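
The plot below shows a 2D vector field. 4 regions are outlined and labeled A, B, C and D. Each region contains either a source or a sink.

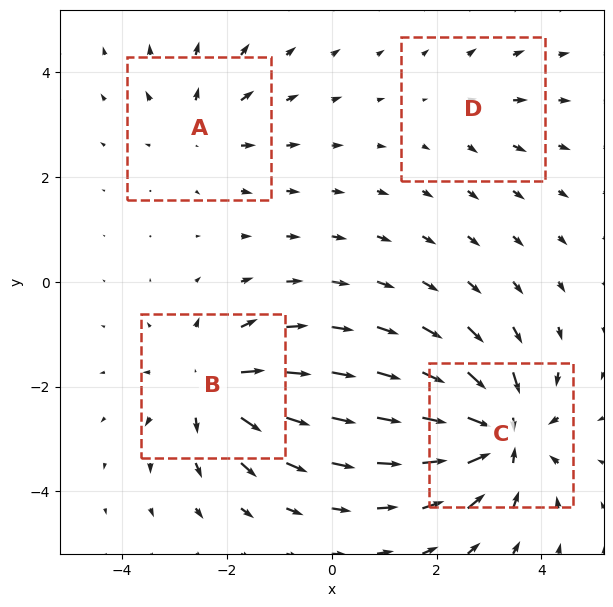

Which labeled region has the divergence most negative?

Divergence at each region's feature centre — A: about +4, B: about +6, C: about -8, D: about +2. Region C is most negative.

C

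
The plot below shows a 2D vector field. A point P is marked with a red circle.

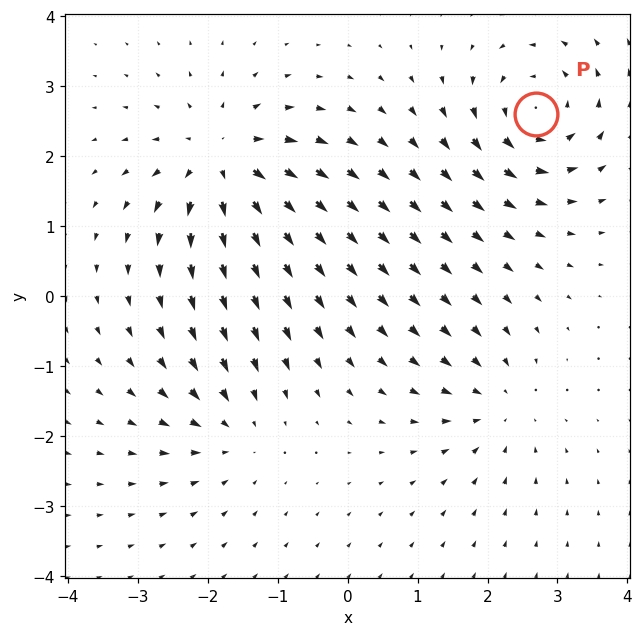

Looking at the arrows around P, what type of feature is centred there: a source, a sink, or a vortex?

vortex

At P (2.7, 2.6) the arrows circulate counterclockwise. Divergence ≈0, curl about +5 — near-zero divergence with nonzero curl is a vortex.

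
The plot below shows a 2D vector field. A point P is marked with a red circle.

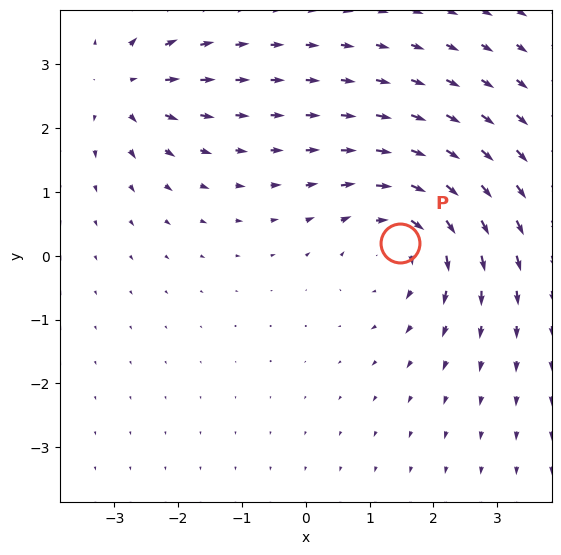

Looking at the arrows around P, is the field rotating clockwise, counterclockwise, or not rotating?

clockwise

Near P at (1.5, 0.2) the arrows circulate clockwise. The curl (z-component) there is about -4; negative curl means clockwise rotation.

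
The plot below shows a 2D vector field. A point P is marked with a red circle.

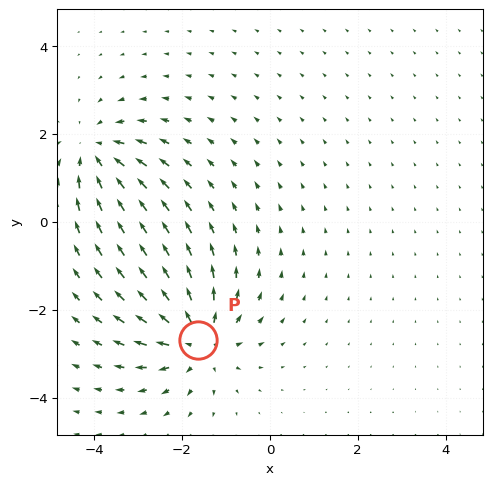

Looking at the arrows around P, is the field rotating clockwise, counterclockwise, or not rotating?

not rotating

Near P at (-1.6, -2.7) the arrows show no circulation. The curl there is ≈0.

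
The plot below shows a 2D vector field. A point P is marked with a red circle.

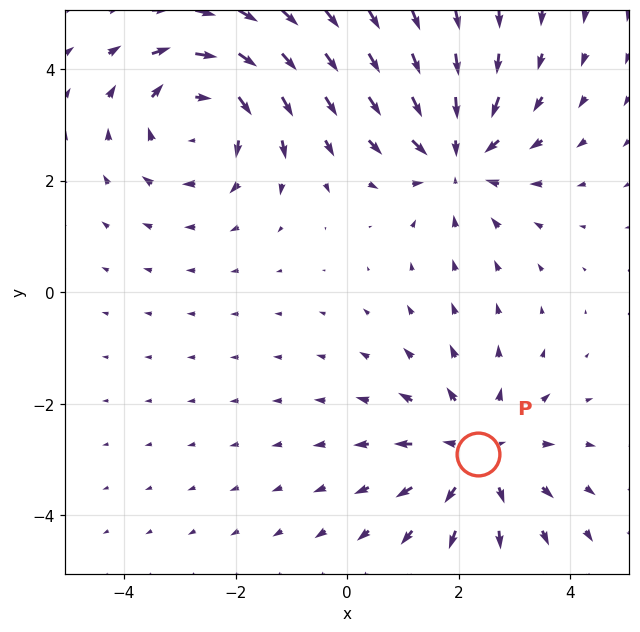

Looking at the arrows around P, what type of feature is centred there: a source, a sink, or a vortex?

At P (2.3, -2.9) the arrows spread outward. Divergence about +4, curl ≈0 — positive divergence with near-zero curl is a source.

source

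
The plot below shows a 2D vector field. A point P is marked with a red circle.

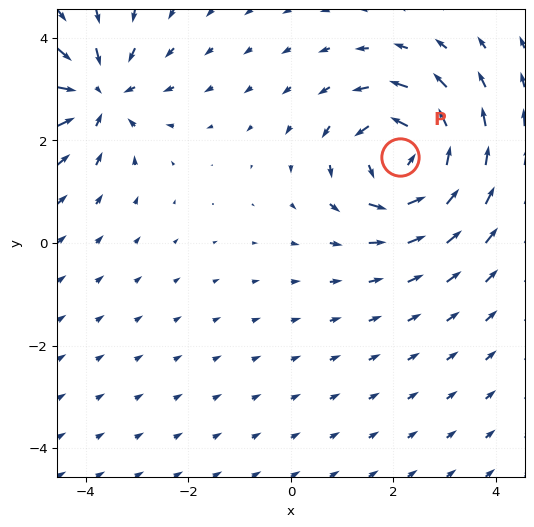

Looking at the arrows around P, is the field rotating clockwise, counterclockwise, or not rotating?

counterclockwise

Near P at (2.1, 1.7) the arrows circulate counterclockwise. The curl (z-component) there is about +5; positive curl means counterclockwise rotation.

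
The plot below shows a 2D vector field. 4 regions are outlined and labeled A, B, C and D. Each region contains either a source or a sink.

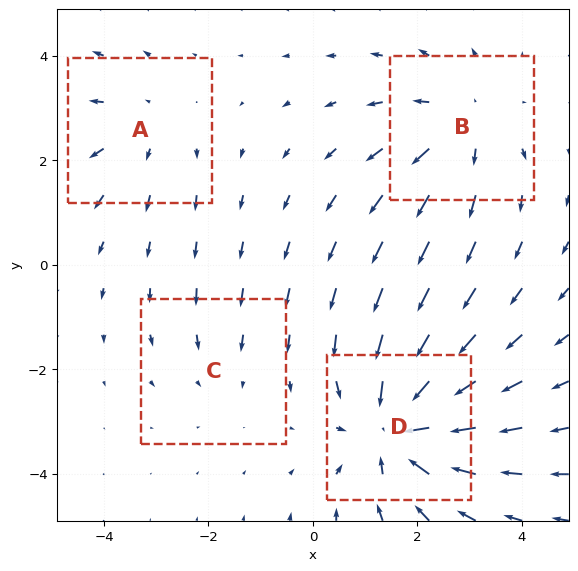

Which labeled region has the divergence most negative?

D

Divergence at each region's feature centre — A: about +3, B: about +4, C: about -2, D: about -6. Region D is most negative.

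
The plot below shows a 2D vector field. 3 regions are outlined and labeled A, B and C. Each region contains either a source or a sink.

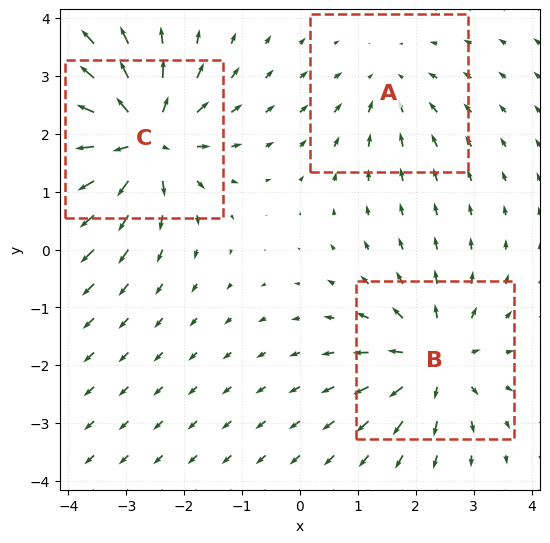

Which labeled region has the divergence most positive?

C

Divergence at each region's feature centre — A: about -2, B: about +4, C: about +6. Region C is most positive.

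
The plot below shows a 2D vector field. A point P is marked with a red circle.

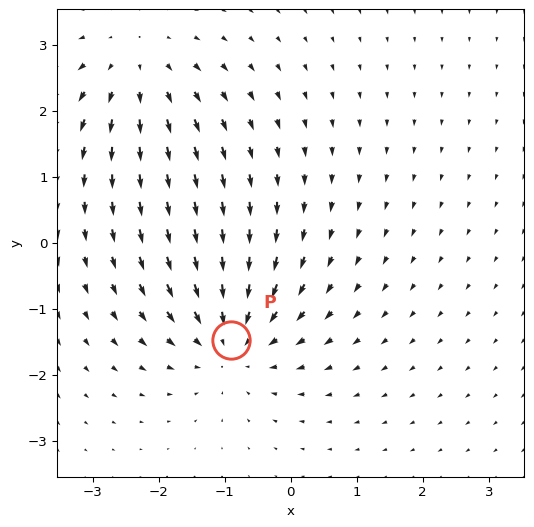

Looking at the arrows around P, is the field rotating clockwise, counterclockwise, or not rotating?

not rotating

Near P at (-0.9, -1.5) the arrows show no circulation. The curl there is ≈0.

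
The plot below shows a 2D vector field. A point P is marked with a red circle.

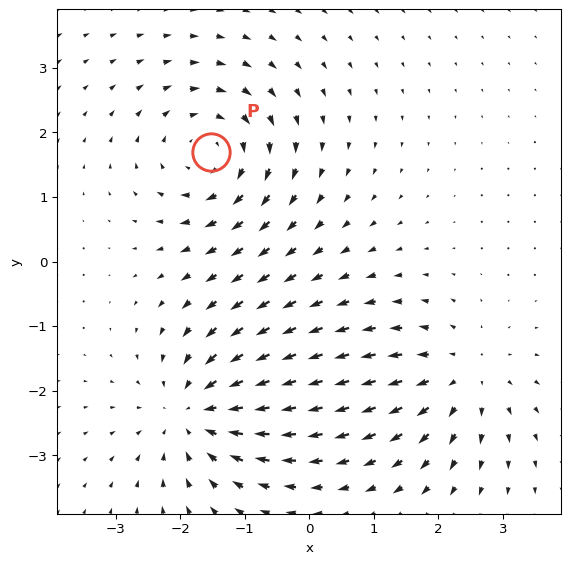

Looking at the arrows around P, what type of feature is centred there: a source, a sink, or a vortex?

At P (-1.5, 1.7) the arrows circulate clockwise. Divergence ≈0, curl about -4 — near-zero divergence with nonzero curl is a vortex.

vortex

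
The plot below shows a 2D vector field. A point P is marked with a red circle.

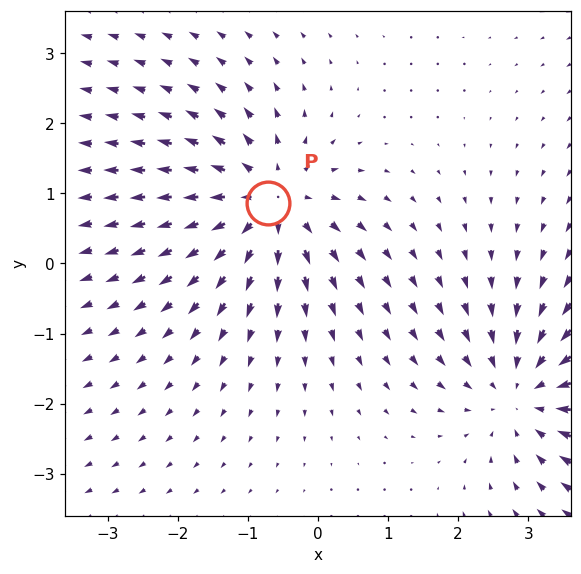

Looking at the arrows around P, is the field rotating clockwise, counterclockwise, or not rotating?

not rotating

Near P at (-0.7, 0.9) the arrows show no circulation. The curl there is ≈0.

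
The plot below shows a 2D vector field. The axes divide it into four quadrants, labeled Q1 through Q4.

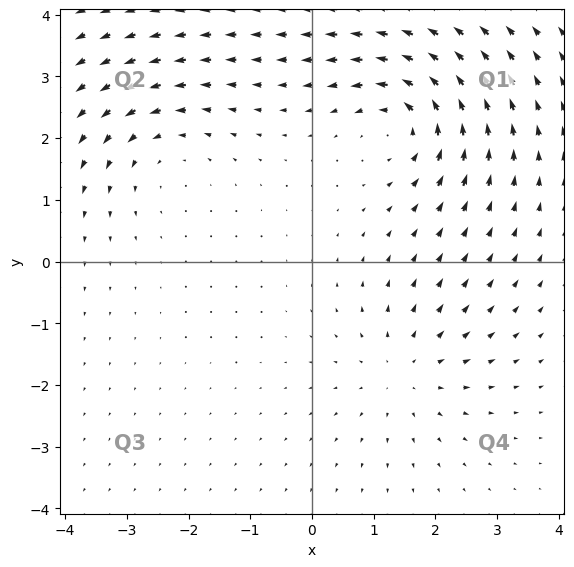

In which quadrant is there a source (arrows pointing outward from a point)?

The source sits at approximately (1.5, -1.8), which lies in quadrant Q4. The divergence there is about +3, positive as expected for a source.

Q4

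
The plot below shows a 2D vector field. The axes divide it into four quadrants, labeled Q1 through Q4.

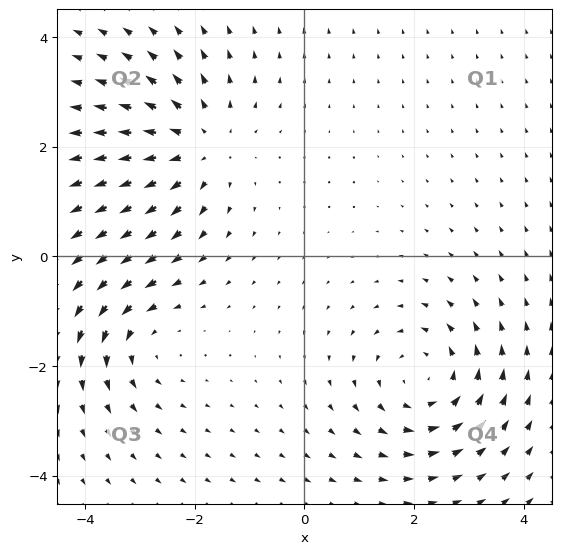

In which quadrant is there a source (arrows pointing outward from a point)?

The source sits at approximately (-1.9, 2.0), which lies in quadrant Q2. The divergence there is about +4, positive as expected for a source.

Q2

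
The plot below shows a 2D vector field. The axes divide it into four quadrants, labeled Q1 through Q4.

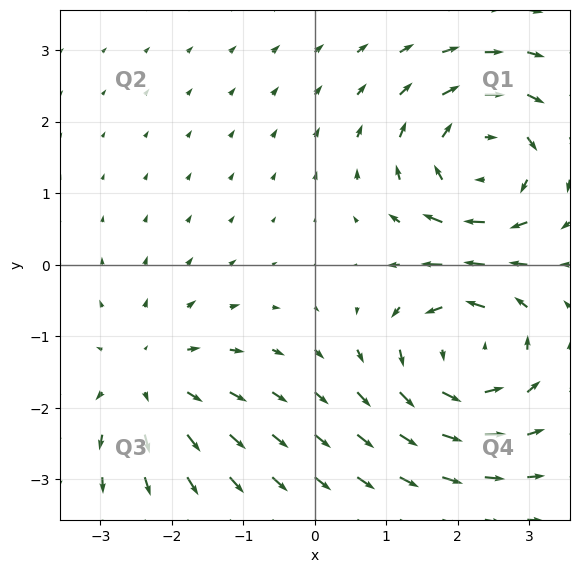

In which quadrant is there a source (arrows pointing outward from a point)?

The source sits at approximately (-2.3, -1.6), which lies in quadrant Q3. The divergence there is about +3, positive as expected for a source.

Q3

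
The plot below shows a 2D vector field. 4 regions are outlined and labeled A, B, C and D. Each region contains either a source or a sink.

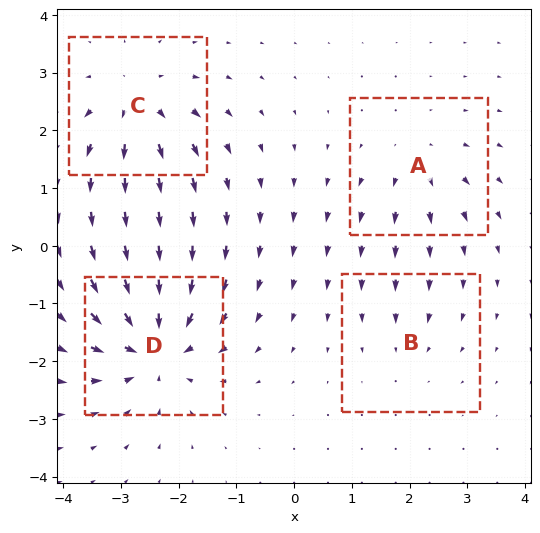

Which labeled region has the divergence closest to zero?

Divergence at each region's feature centre — A: about +4, B: about -2, C: about +6, D: about -8. Region B is closest to zero.

B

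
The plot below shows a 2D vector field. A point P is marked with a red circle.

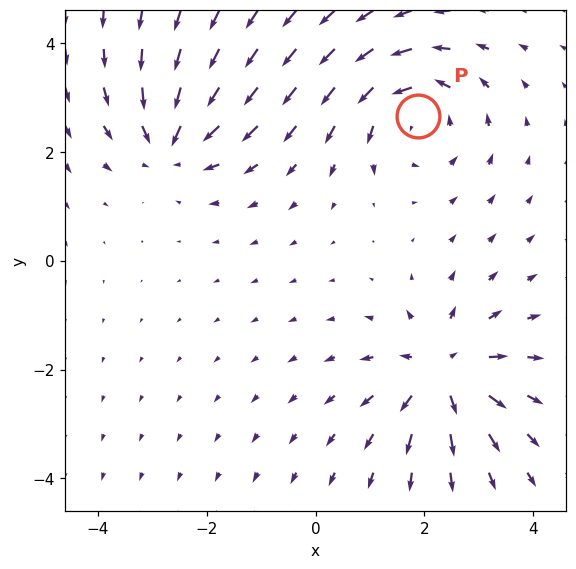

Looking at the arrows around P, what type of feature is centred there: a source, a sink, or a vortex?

vortex

At P (1.9, 2.7) the arrows circulate counterclockwise. Divergence ≈0, curl about +5 — near-zero divergence with nonzero curl is a vortex.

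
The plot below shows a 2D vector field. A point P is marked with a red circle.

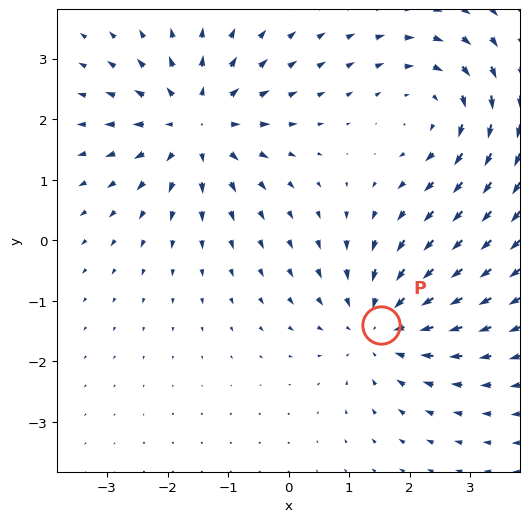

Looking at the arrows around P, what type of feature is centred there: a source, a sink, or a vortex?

At P (1.5, -1.4) the arrows converge inward. Divergence about -3, curl ≈0 — negative divergence with near-zero curl is a sink.

sink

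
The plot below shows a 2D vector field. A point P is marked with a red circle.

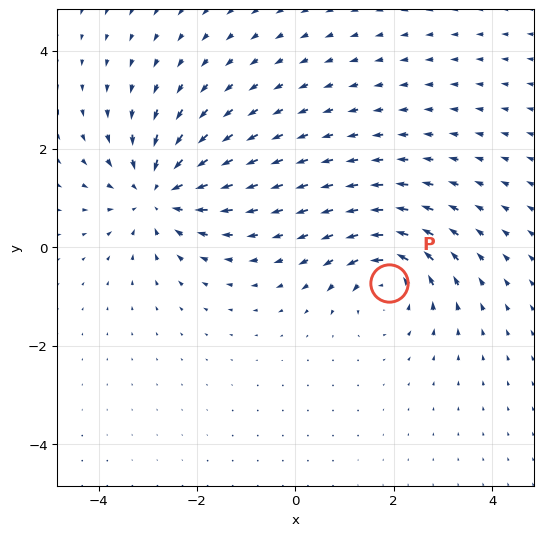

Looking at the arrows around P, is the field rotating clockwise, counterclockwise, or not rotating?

counterclockwise

Near P at (1.9, -0.7) the arrows circulate counterclockwise. The curl (z-component) there is about +5; positive curl means counterclockwise rotation.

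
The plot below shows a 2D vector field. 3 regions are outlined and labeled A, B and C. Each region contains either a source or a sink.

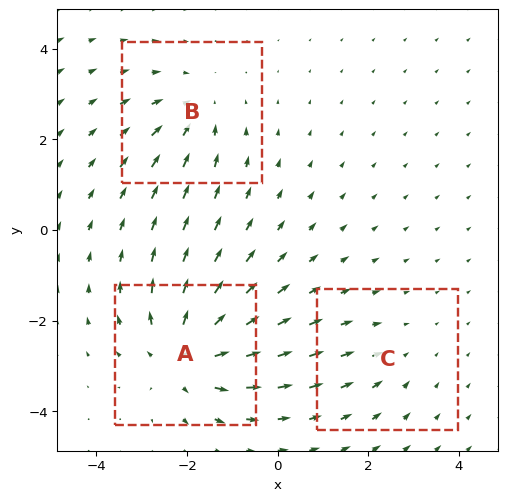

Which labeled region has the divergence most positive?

A

Divergence at each region's feature centre — A: about +5, B: about -3, C: about -2. Region A is most positive.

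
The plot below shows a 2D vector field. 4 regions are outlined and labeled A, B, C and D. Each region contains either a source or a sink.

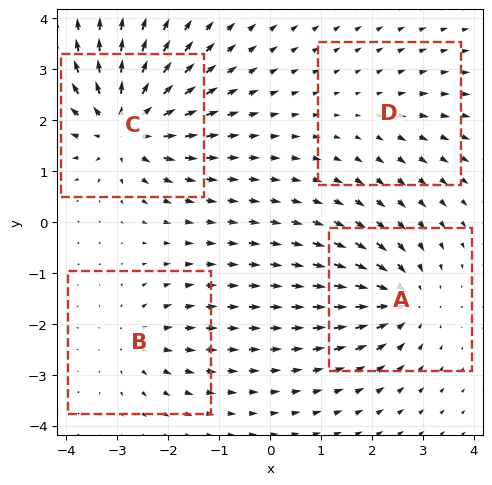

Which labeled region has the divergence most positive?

C

Divergence at each region's feature centre — A: about -5, B: about +4, C: about +7, D: about +2. Region C is most positive.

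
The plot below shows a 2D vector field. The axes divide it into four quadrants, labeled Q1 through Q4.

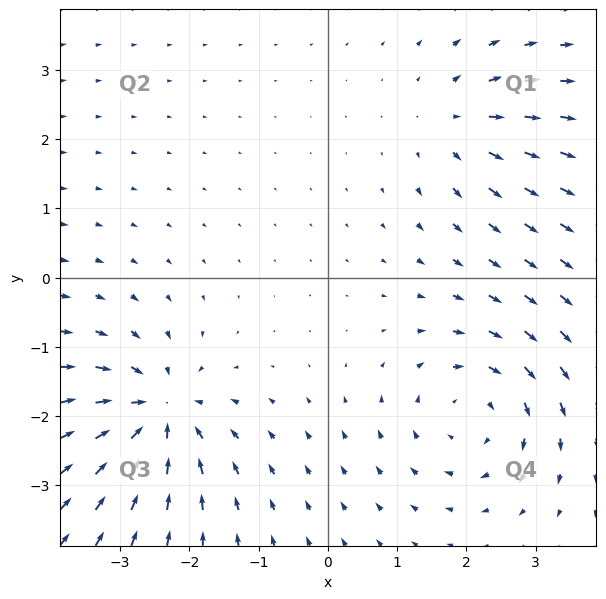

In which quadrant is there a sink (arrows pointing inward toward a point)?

The sink sits at approximately (-2.5, -2.0), which lies in quadrant Q3. The divergence there is about -6, negative as expected for a sink.

Q3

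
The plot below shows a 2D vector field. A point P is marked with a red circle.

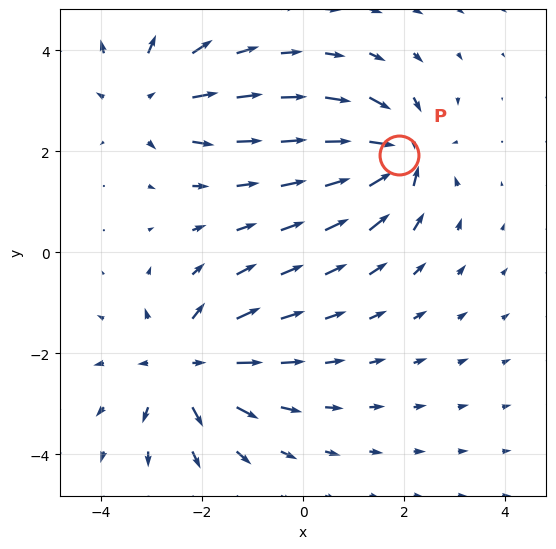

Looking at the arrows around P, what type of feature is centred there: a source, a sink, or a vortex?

sink

At P (1.9, 1.9) the arrows converge inward. Divergence about -6, curl ≈0 — negative divergence with near-zero curl is a sink.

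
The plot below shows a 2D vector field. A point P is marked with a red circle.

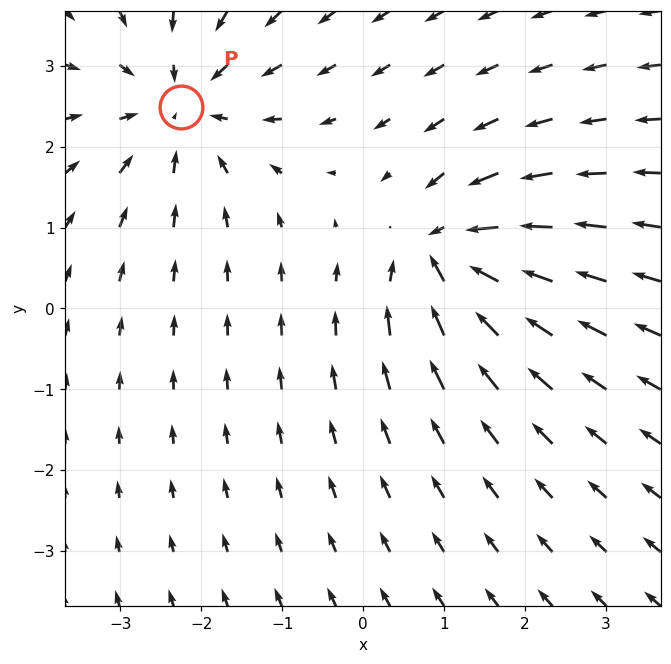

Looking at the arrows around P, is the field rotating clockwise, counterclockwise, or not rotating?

Near P at (-2.2, 2.5) the arrows show no circulation. The curl there is ≈0.

not rotating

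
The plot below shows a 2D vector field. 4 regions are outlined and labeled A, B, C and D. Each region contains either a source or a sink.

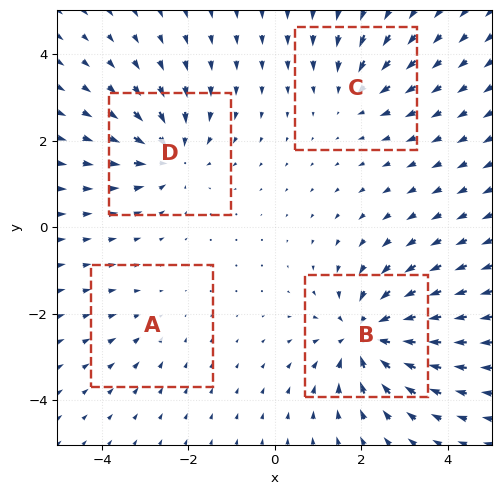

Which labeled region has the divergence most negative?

Divergence at each region's feature centre — A: about -2, B: about -7, C: about -3, D: about -5. Region B is most negative.

B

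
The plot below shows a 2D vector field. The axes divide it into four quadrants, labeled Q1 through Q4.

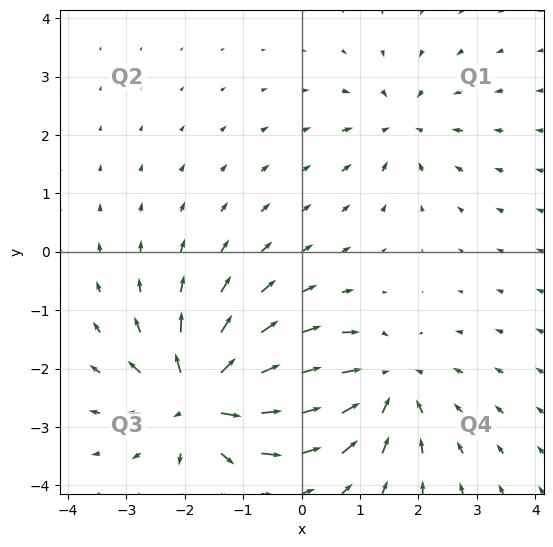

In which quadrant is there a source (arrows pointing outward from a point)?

Q3

The source sits at approximately (-1.7, -2.5), which lies in quadrant Q3. The divergence there is about +7, positive as expected for a source.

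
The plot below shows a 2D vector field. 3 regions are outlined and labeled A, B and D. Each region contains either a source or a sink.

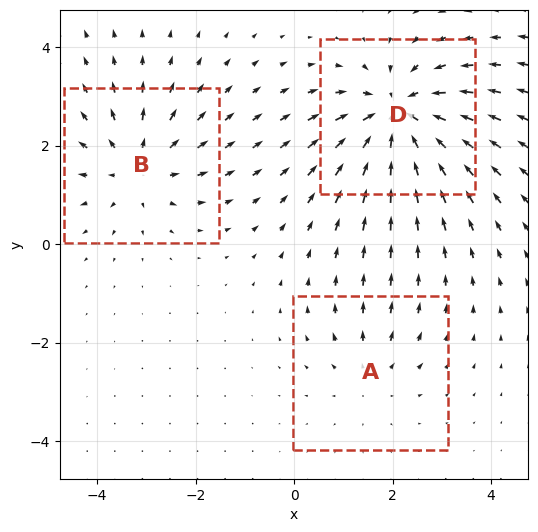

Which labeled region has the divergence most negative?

Divergence at each region's feature centre — A: about +2, B: about +3, D: about -5. Region D is most negative.

D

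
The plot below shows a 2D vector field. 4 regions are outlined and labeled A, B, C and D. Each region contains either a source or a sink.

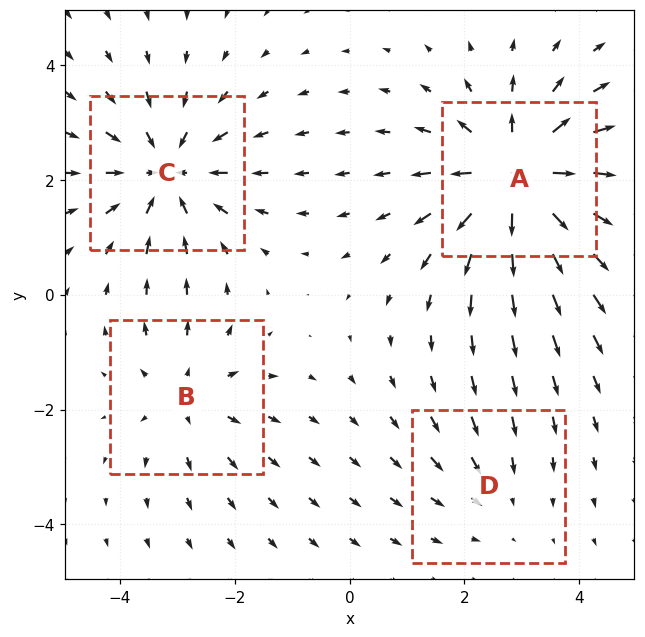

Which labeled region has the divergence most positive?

Divergence at each region's feature centre — A: about +6, B: about +3, C: about -5, D: about -2. Region A is most positive.

A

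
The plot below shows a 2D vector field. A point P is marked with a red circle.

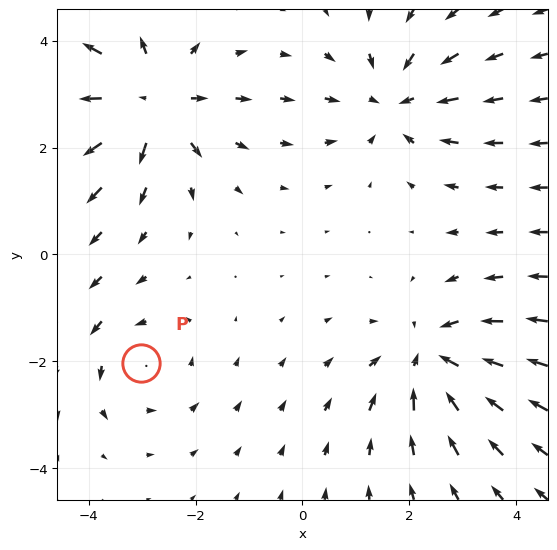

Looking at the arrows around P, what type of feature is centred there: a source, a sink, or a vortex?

At P (-3.0, -2.0) the arrows circulate counterclockwise. Divergence ≈0, curl about +3 — near-zero divergence with nonzero curl is a vortex.

vortex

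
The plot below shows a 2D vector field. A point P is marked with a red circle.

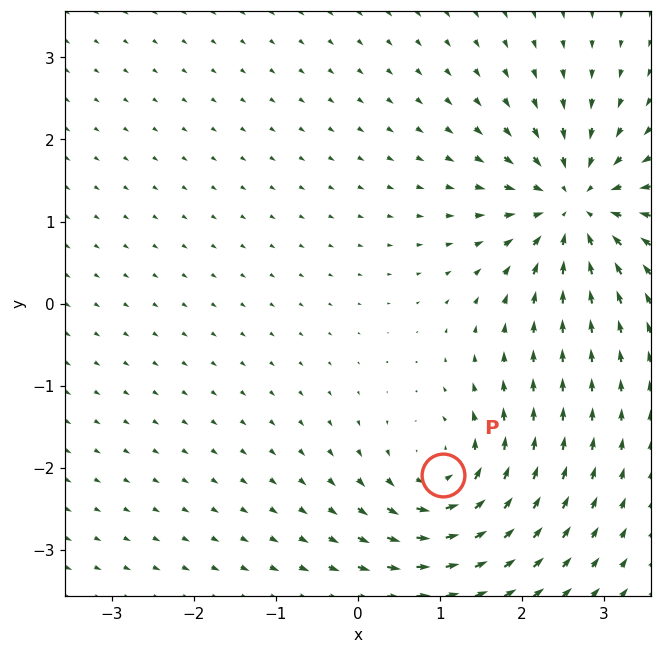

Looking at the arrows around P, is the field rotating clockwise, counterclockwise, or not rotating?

counterclockwise

Near P at (1.0, -2.1) the arrows circulate counterclockwise. The curl (z-component) there is about +6; positive curl means counterclockwise rotation.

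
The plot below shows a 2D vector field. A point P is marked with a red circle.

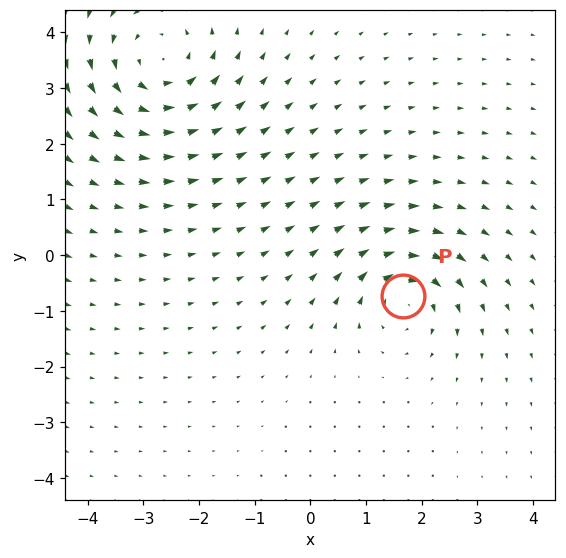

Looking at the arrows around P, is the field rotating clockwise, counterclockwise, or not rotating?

clockwise

Near P at (1.7, -0.7) the arrows circulate clockwise. The curl (z-component) there is about -4; negative curl means clockwise rotation.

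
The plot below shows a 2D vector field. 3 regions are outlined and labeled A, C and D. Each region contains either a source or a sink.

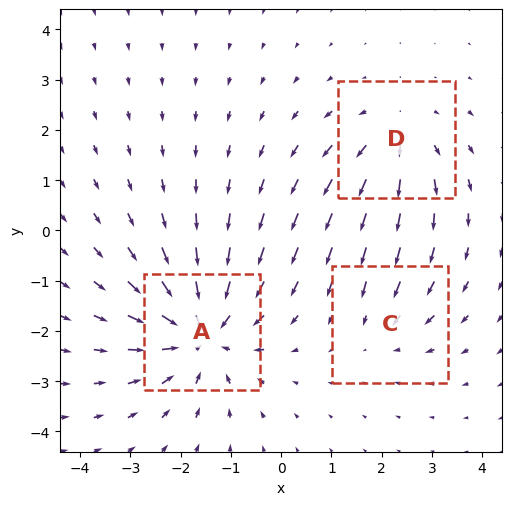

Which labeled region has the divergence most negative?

A

Divergence at each region's feature centre — A: about -5, C: about -2, D: about +3. Region A is most negative.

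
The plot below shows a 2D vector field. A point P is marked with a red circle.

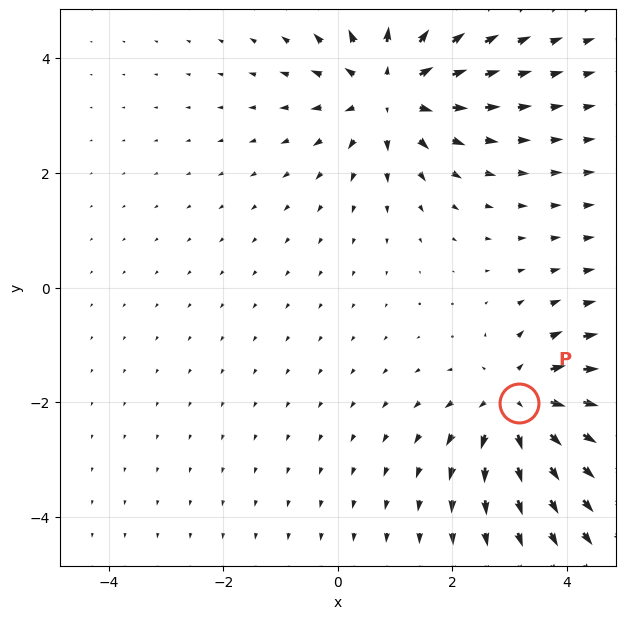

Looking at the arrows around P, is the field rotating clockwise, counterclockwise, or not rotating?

not rotating

Near P at (3.2, -2.0) the arrows show no circulation. The curl there is ≈0.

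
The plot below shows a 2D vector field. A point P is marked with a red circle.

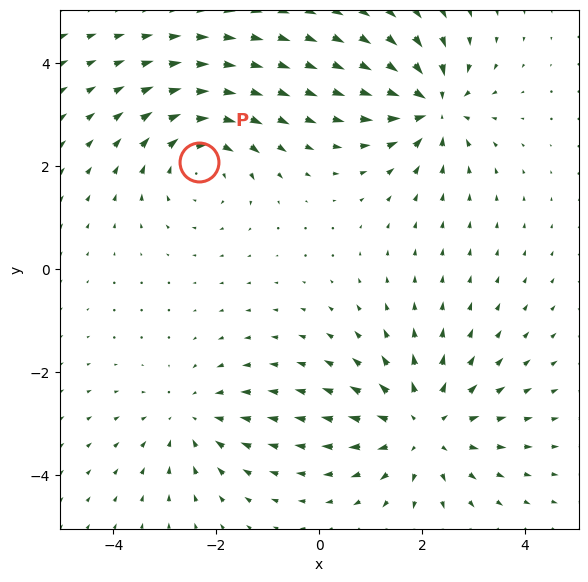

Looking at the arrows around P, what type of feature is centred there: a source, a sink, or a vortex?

At P (-2.3, 2.1) the arrows circulate clockwise. Divergence ≈0, curl about -4 — near-zero divergence with nonzero curl is a vortex.

vortex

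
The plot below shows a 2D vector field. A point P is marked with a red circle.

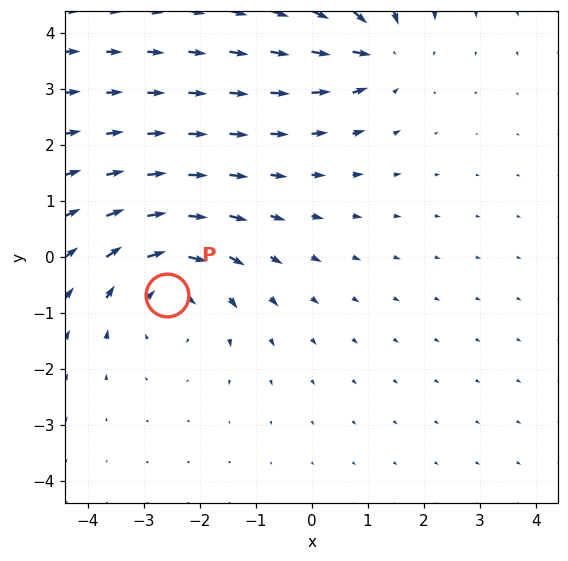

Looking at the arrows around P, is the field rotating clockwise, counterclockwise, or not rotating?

Near P at (-2.6, -0.7) the arrows circulate clockwise. The curl (z-component) there is about -3; negative curl means clockwise rotation.

clockwise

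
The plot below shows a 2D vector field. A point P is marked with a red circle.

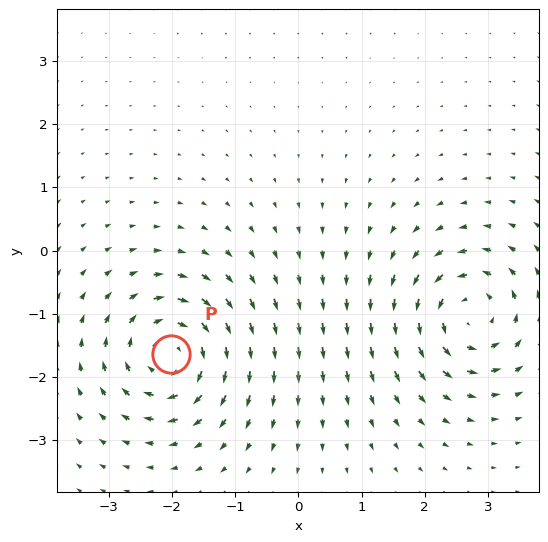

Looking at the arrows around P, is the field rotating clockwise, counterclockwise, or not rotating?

clockwise

Near P at (-2.0, -1.6) the arrows circulate clockwise. The curl (z-component) there is about -6; negative curl means clockwise rotation.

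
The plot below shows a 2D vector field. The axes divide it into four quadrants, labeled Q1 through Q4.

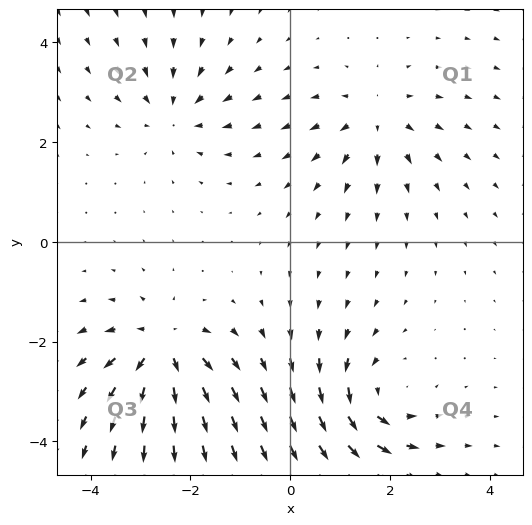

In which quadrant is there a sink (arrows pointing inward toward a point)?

The sink sits at approximately (-2.3, 2.6), which lies in quadrant Q2. The divergence there is about -3, negative as expected for a sink.

Q2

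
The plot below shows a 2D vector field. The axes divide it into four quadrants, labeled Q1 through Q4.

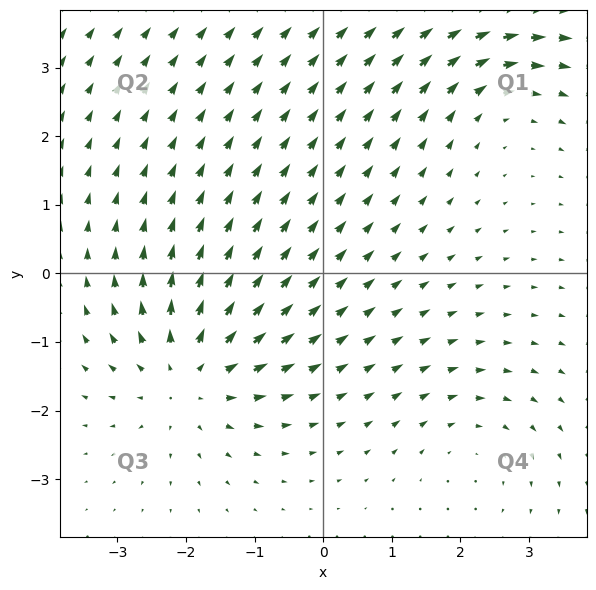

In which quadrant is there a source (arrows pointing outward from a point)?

Q3

The source sits at approximately (-1.9, -1.5), which lies in quadrant Q3. The divergence there is about +5, positive as expected for a source.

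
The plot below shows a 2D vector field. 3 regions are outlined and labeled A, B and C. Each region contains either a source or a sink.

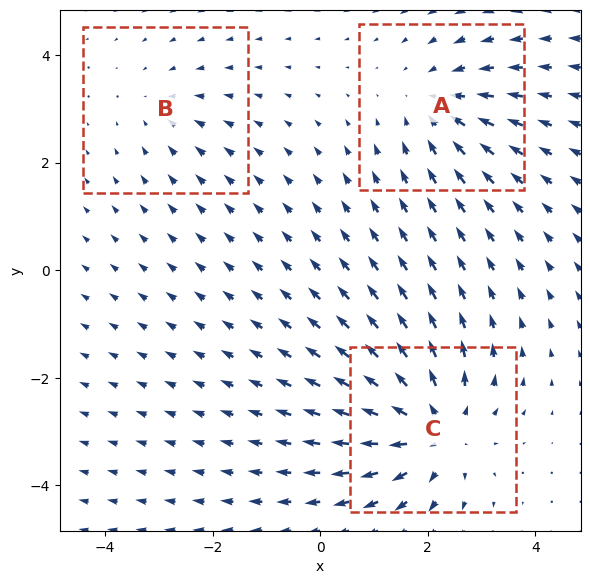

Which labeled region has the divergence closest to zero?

B

Divergence at each region's feature centre — A: about -3, B: about -2, C: about +4. Region B is closest to zero.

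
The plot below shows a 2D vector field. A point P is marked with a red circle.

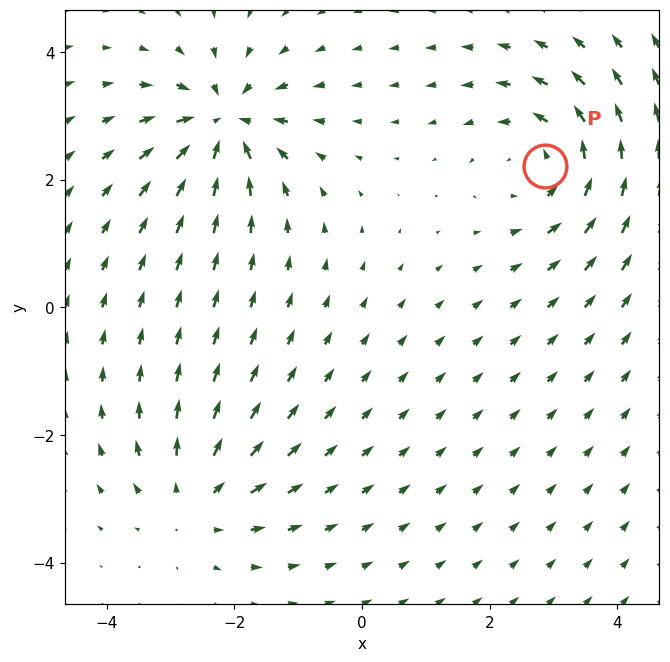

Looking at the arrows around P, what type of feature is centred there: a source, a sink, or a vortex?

At P (2.9, 2.2) the arrows circulate counterclockwise. Divergence ≈0, curl about +4 — near-zero divergence with nonzero curl is a vortex.

vortex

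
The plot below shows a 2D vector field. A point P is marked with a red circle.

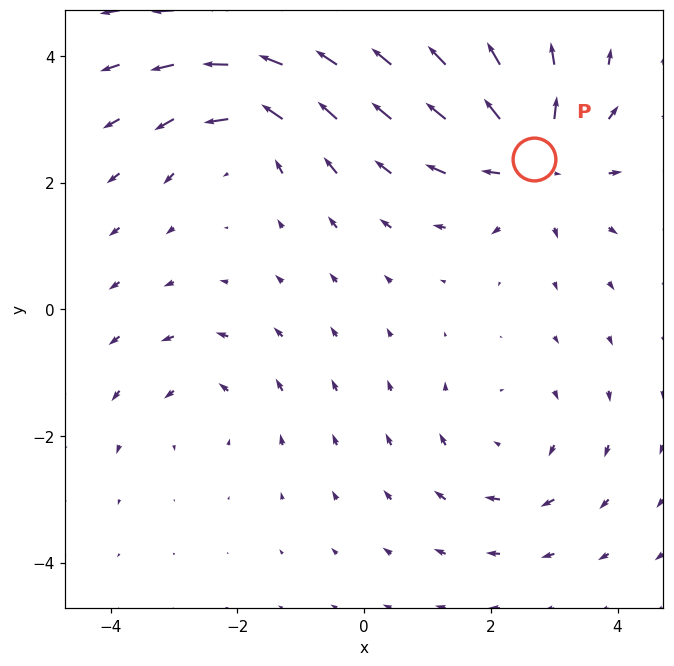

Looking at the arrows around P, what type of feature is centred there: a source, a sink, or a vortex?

At P (2.7, 2.4) the arrows spread outward. Divergence about +5, curl ≈0 — positive divergence with near-zero curl is a source.

source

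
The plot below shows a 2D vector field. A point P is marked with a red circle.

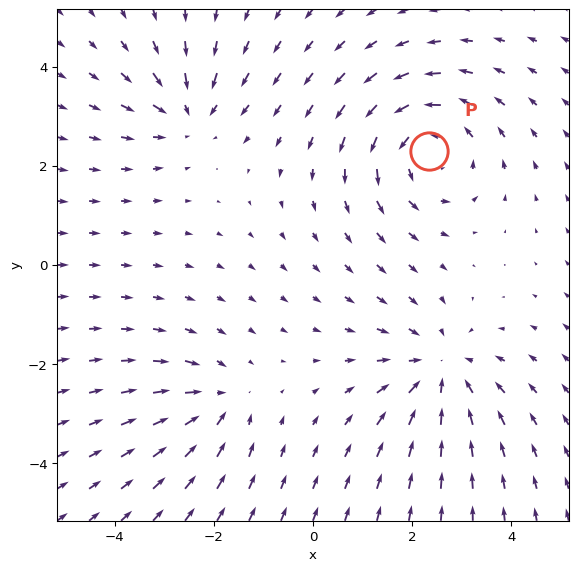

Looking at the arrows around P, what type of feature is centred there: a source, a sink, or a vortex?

At P (2.3, 2.3) the arrows circulate counterclockwise. Divergence ≈0, curl about +4 — near-zero divergence with nonzero curl is a vortex.

vortex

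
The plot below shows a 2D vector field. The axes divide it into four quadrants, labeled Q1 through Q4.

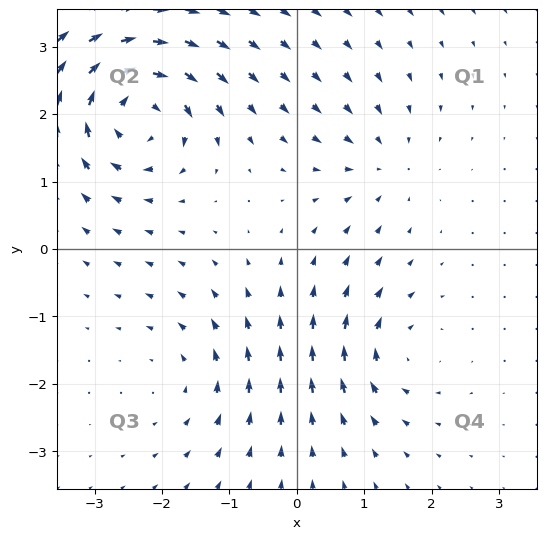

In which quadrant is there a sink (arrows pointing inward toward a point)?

The sink sits at approximately (1.3, 1.3), which lies in quadrant Q1. The divergence there is about -3, negative as expected for a sink.

Q1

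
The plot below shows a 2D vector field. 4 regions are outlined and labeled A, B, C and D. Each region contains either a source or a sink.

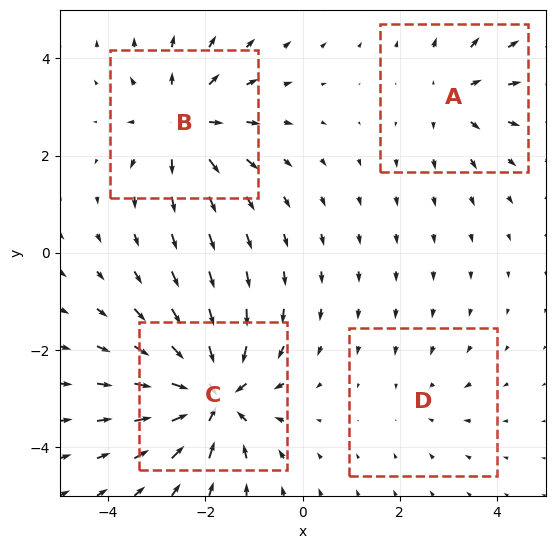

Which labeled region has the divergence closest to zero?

D

Divergence at each region's feature centre — A: about +3, B: about +5, C: about -7, D: about -2. Region D is closest to zero.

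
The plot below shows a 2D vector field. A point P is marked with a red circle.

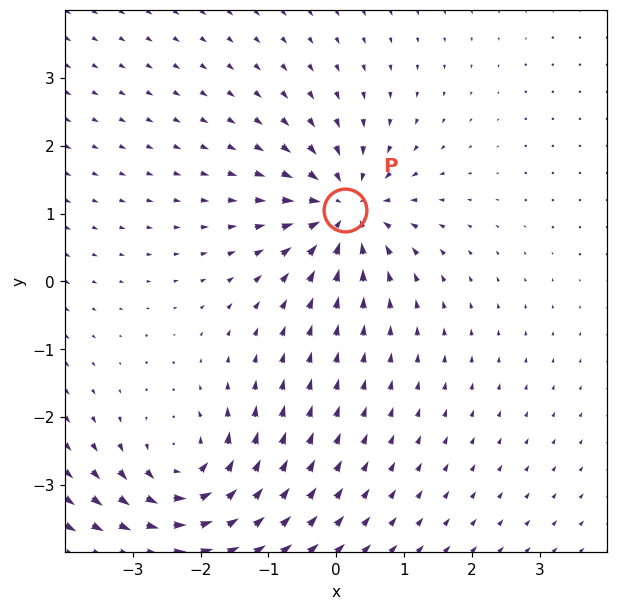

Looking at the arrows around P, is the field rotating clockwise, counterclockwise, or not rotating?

Near P at (0.1, 1.1) the arrows show no circulation. The curl there is ≈0.

not rotating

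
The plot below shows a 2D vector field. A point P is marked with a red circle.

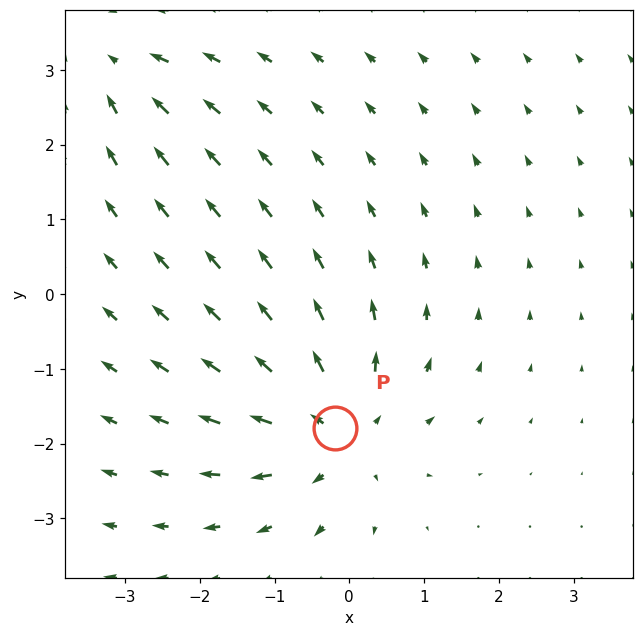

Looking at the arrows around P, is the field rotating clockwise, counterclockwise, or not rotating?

not rotating

Near P at (-0.2, -1.8) the arrows show no circulation. The curl there is ≈0.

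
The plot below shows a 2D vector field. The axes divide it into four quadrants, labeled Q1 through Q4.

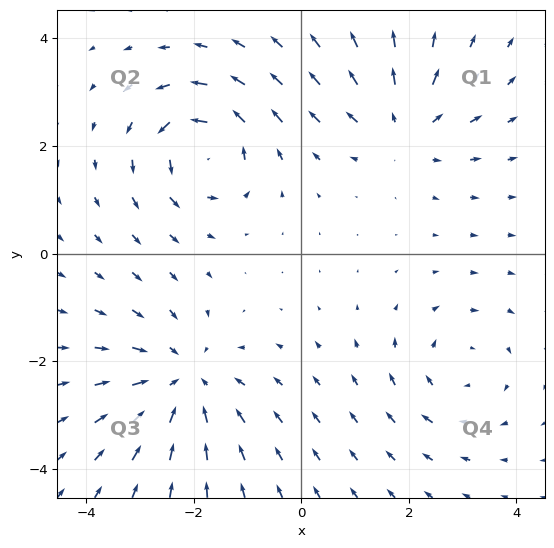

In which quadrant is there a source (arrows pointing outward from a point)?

The source sits at approximately (1.9, 2.4), which lies in quadrant Q1. The divergence there is about +3, positive as expected for a source.

Q1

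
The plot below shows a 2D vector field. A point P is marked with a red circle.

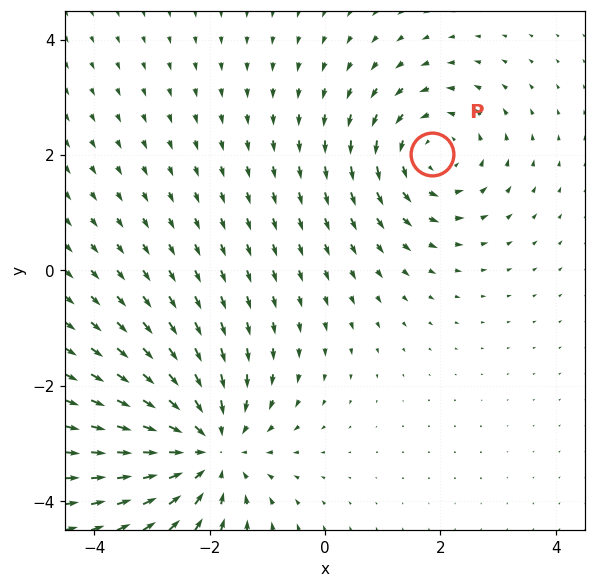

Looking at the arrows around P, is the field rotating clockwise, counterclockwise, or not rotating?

counterclockwise

Near P at (1.9, 2.0) the arrows circulate counterclockwise. The curl (z-component) there is about +3; positive curl means counterclockwise rotation.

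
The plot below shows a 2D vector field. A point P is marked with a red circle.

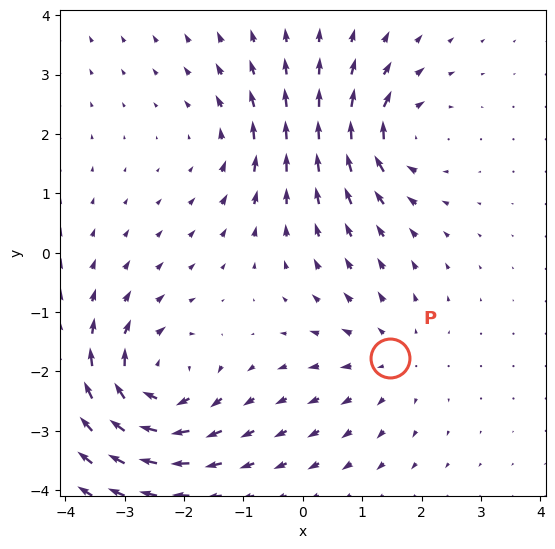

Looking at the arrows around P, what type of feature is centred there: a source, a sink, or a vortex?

At P (1.5, -1.8) the arrows spread outward. Divergence about +3, curl ≈0 — positive divergence with near-zero curl is a source.

source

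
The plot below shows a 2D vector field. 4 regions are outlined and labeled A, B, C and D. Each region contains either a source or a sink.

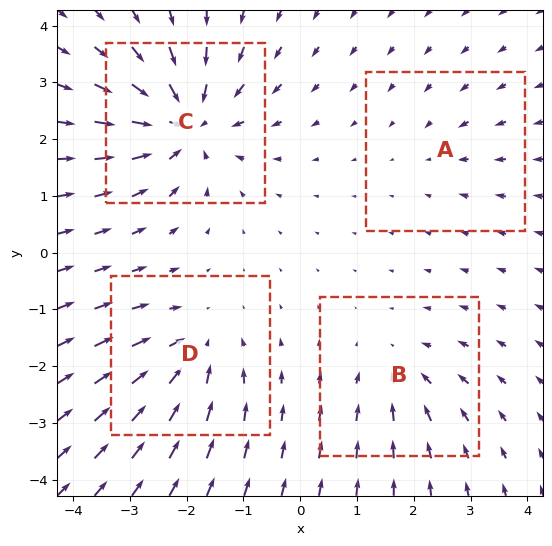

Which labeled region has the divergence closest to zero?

A

Divergence at each region's feature centre — A: about -2, B: about -4, C: about -7, D: about -5. Region A is closest to zero.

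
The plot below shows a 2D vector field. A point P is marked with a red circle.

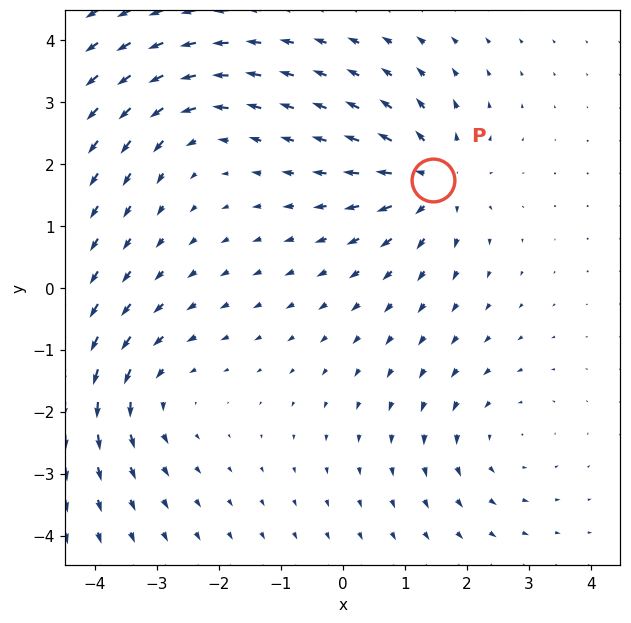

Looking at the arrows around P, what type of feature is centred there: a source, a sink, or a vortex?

source

At P (1.4, 1.7) the arrows spread outward. Divergence about +6, curl ≈0 — positive divergence with near-zero curl is a source.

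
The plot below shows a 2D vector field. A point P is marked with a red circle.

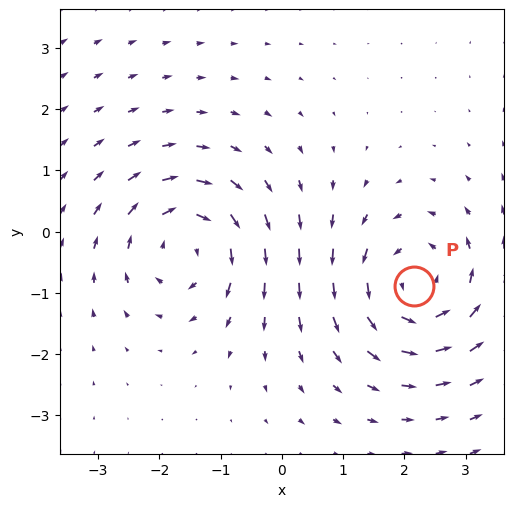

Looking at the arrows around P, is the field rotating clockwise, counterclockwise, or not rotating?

counterclockwise

Near P at (2.2, -0.9) the arrows circulate counterclockwise. The curl (z-component) there is about +4; positive curl means counterclockwise rotation.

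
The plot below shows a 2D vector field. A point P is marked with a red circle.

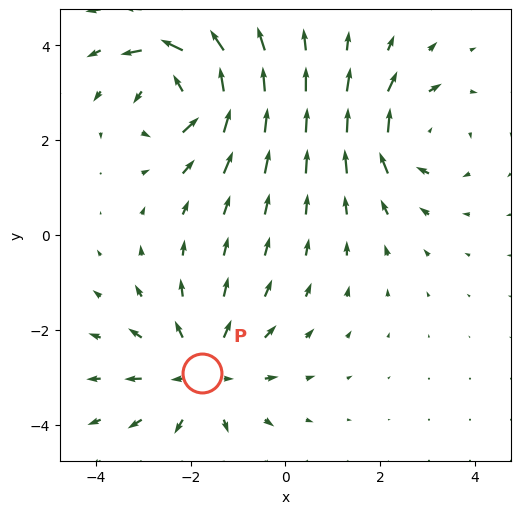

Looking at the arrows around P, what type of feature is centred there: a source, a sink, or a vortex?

source

At P (-1.8, -2.9) the arrows spread outward. Divergence about +3, curl ≈0 — positive divergence with near-zero curl is a source.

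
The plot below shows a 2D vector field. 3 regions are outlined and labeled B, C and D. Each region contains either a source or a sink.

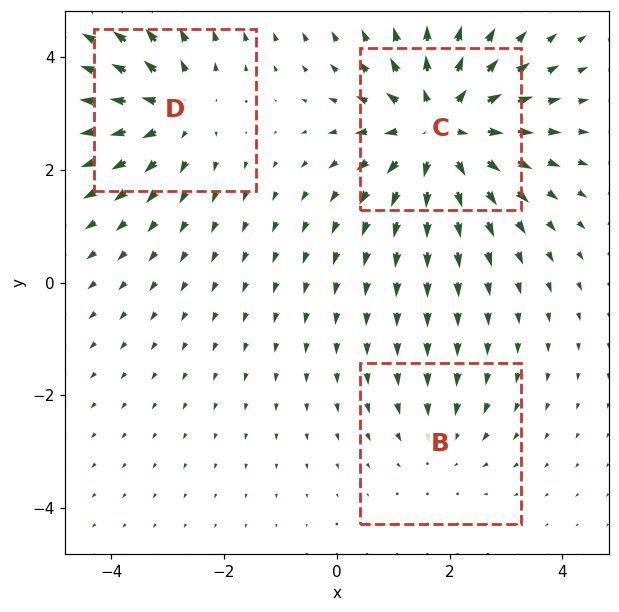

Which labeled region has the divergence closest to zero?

Divergence at each region's feature centre — B: about -2, C: about +5, D: about +3. Region B is closest to zero.

B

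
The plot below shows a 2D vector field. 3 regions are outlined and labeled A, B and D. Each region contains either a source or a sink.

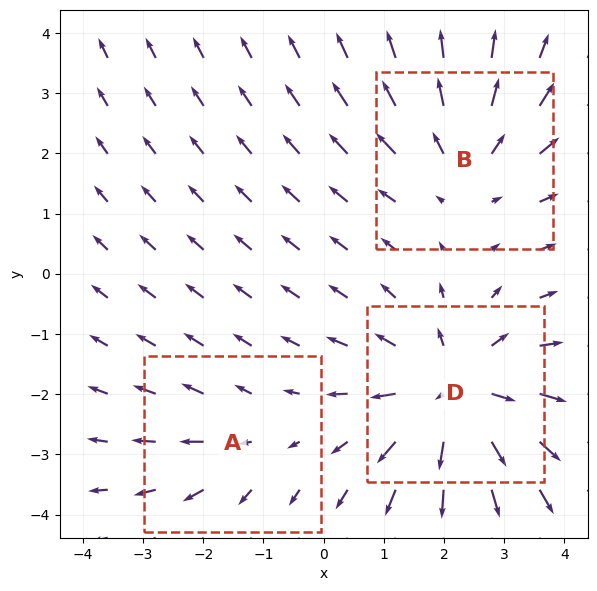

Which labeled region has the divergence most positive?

Divergence at each region's feature centre — A: about +2, B: about +3, D: about +4. Region D is most positive.

D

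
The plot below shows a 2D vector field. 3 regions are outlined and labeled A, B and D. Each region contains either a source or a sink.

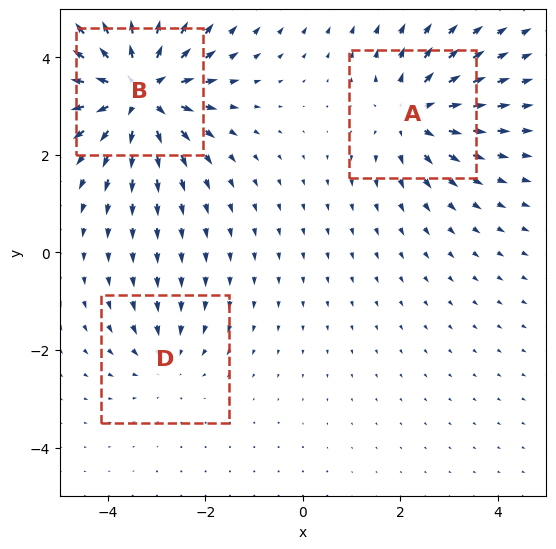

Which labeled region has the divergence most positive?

Divergence at each region's feature centre — A: about +3, B: about +5, D: about -2. Region B is most positive.

B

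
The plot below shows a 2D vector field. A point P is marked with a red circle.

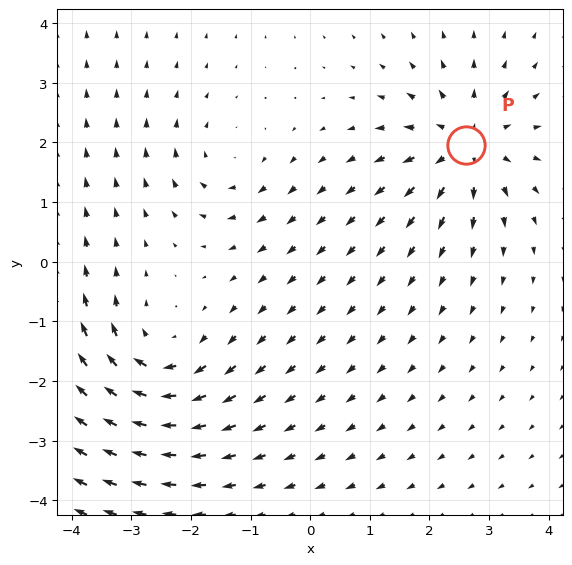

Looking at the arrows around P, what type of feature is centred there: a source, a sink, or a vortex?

At P (2.6, 2.0) the arrows spread outward. Divergence about +5, curl ≈0 — positive divergence with near-zero curl is a source.

source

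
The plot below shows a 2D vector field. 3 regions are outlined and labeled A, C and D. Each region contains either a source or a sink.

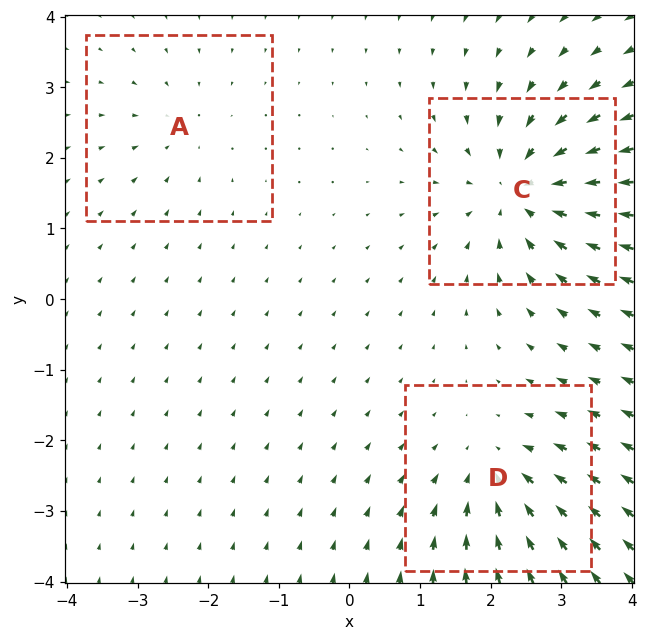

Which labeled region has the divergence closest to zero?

Divergence at each region's feature centre — A: about -2, C: about -5, D: about -4. Region A is closest to zero.

A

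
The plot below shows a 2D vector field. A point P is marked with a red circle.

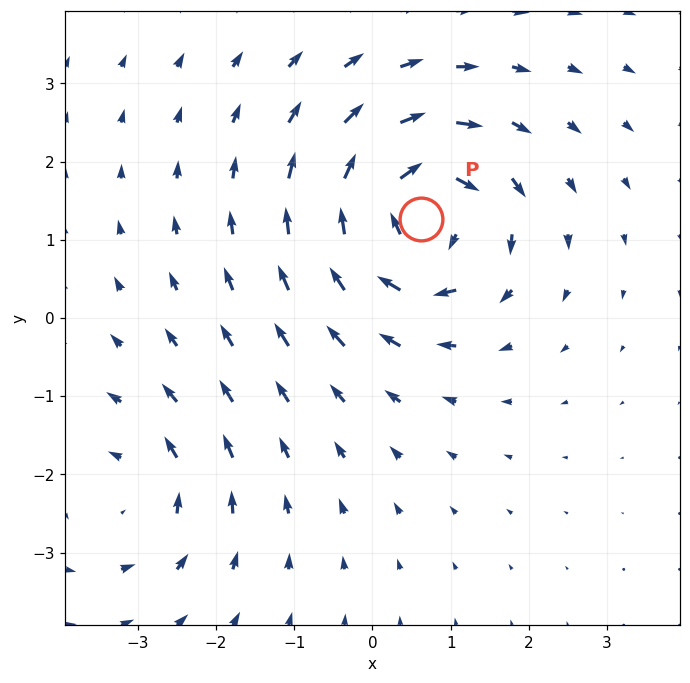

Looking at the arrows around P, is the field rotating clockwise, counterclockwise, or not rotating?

clockwise

Near P at (0.6, 1.3) the arrows circulate clockwise. The curl (z-component) there is about -6; negative curl means clockwise rotation.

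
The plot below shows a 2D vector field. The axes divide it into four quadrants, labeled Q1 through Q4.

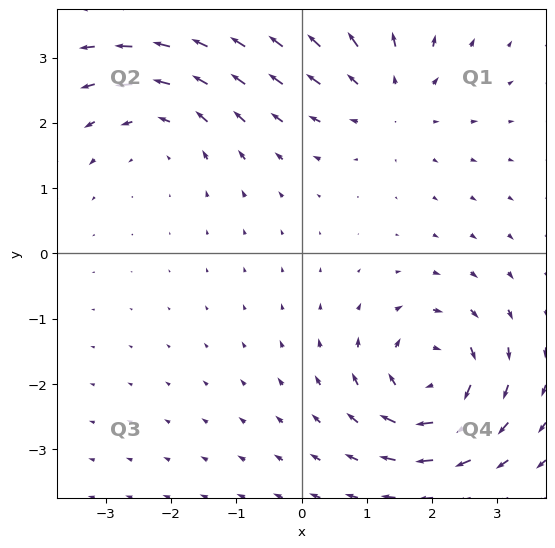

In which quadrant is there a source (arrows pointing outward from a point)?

Q1

The source sits at approximately (1.4, 2.4), which lies in quadrant Q1. The divergence there is about +3, positive as expected for a source.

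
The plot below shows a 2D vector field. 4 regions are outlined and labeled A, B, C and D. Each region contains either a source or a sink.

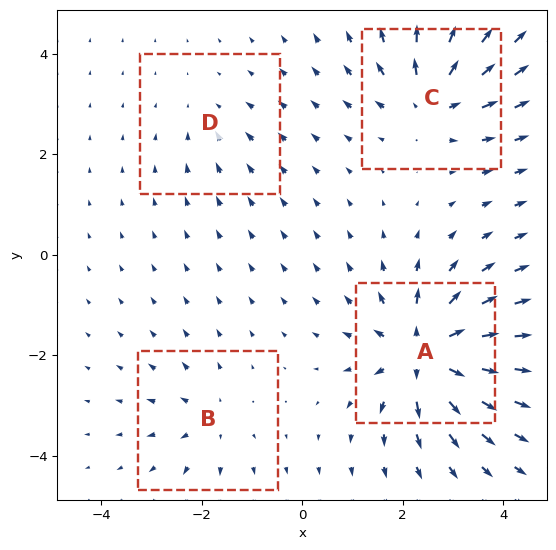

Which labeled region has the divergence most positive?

A

Divergence at each region's feature centre — A: about +9, B: about +4, C: about +6, D: about -2. Region A is most positive.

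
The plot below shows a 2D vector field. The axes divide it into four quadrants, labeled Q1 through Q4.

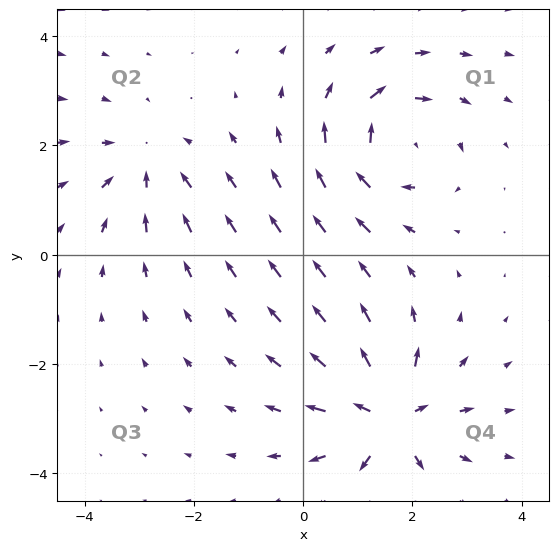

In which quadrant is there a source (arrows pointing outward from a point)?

Q4

The source sits at approximately (1.6, -3.0), which lies in quadrant Q4. The divergence there is about +6, positive as expected for a source.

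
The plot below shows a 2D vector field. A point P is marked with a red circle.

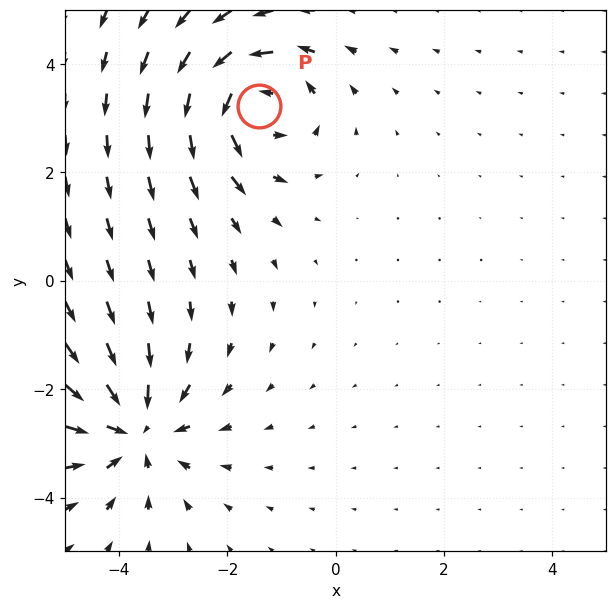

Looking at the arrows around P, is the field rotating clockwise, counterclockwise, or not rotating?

counterclockwise

Near P at (-1.4, 3.2) the arrows circulate counterclockwise. The curl (z-component) there is about +6; positive curl means counterclockwise rotation.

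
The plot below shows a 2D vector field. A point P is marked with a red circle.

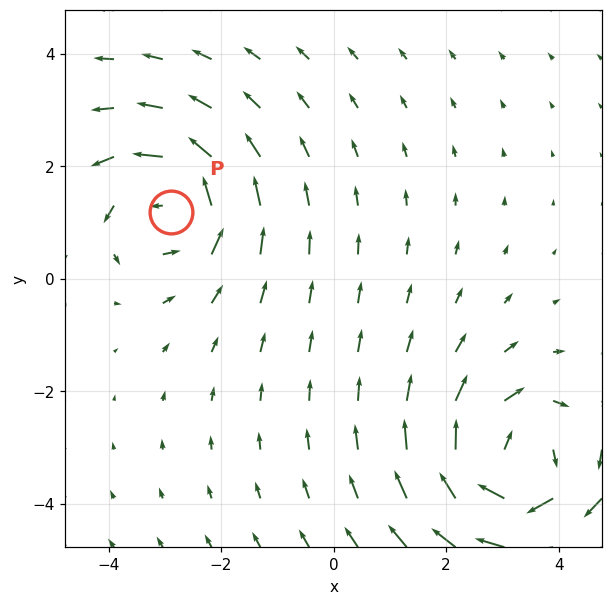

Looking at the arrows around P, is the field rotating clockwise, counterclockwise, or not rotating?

counterclockwise

Near P at (-2.9, 1.2) the arrows circulate counterclockwise. The curl (z-component) there is about +4; positive curl means counterclockwise rotation.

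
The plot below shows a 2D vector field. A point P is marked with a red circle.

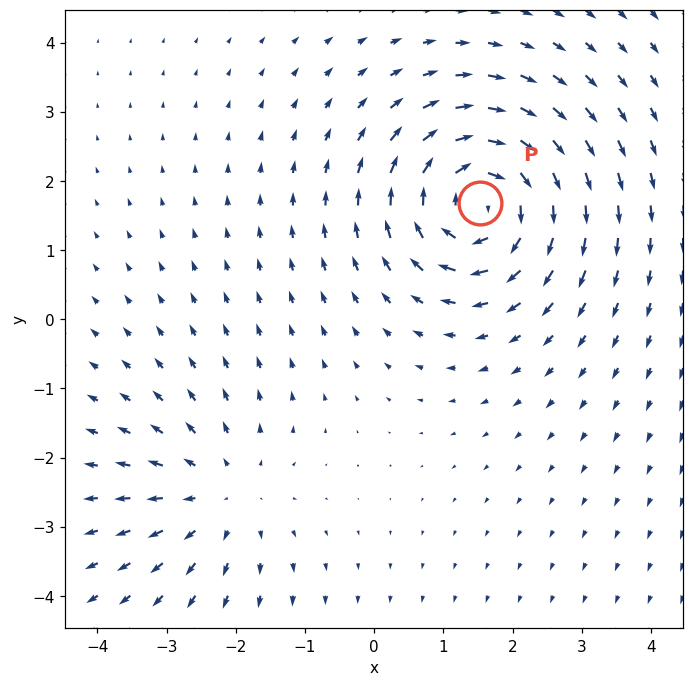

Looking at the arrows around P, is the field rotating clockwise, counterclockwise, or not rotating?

clockwise

Near P at (1.5, 1.7) the arrows circulate clockwise. The curl (z-component) there is about -6; negative curl means clockwise rotation.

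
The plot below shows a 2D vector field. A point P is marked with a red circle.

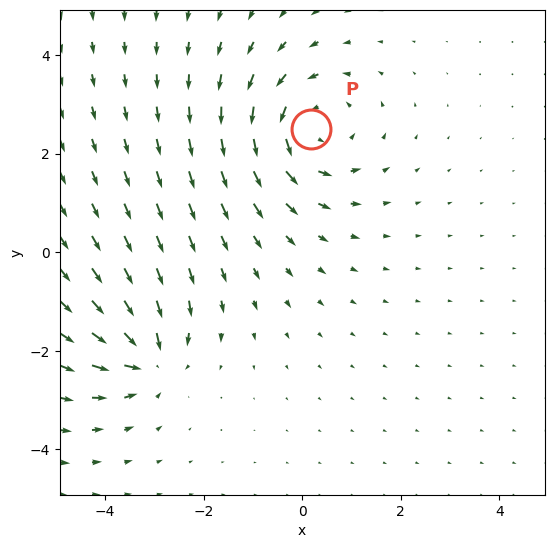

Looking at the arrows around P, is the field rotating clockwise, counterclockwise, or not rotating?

Near P at (0.2, 2.5) the arrows circulate counterclockwise. The curl (z-component) there is about +4; positive curl means counterclockwise rotation.

counterclockwise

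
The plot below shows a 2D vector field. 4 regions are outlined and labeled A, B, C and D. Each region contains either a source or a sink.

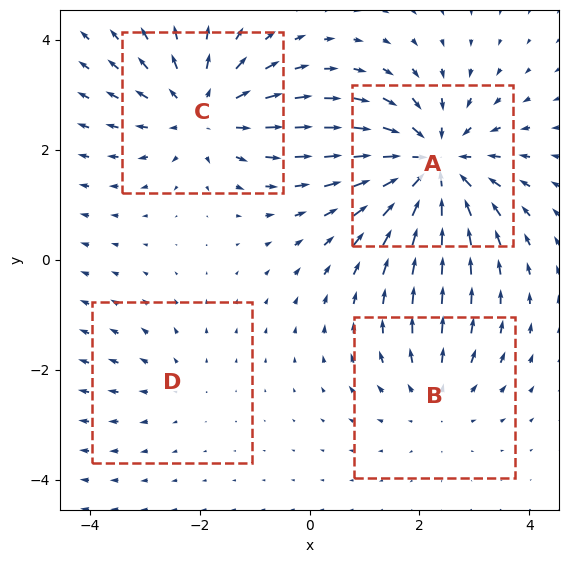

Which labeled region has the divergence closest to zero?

D

Divergence at each region's feature centre — A: about -6, B: about +3, C: about +5, D: about +2. Region D is closest to zero.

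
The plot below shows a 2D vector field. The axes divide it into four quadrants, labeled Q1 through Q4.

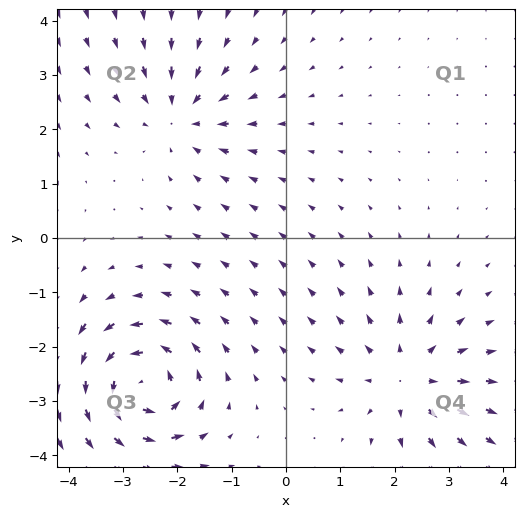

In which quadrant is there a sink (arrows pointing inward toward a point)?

The sink sits at approximately (-1.9, 2.3), which lies in quadrant Q2. The divergence there is about -3, negative as expected for a sink.

Q2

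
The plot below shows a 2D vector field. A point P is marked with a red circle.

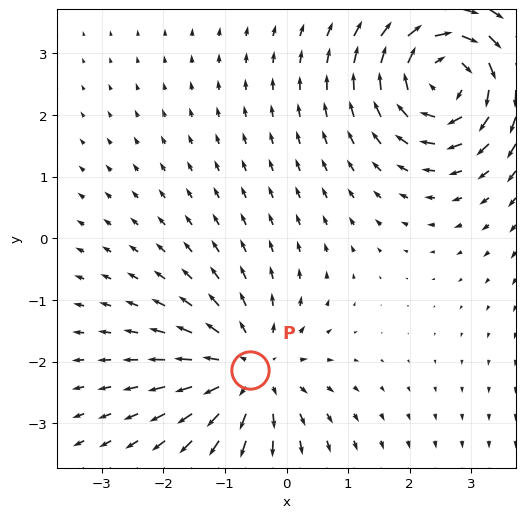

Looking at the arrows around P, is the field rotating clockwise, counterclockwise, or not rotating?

not rotating

Near P at (-0.6, -2.1) the arrows show no circulation. The curl there is ≈0.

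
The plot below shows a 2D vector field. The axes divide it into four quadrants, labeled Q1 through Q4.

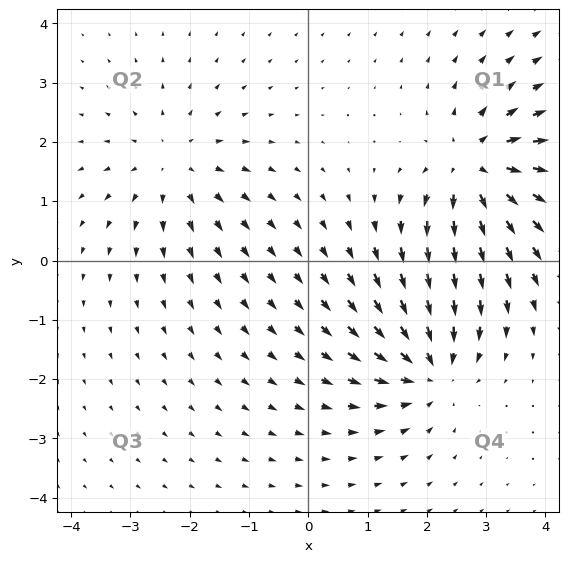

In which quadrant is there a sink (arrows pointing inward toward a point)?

Q4

The sink sits at approximately (2.1, -1.8), which lies in quadrant Q4. The divergence there is about -6, negative as expected for a sink.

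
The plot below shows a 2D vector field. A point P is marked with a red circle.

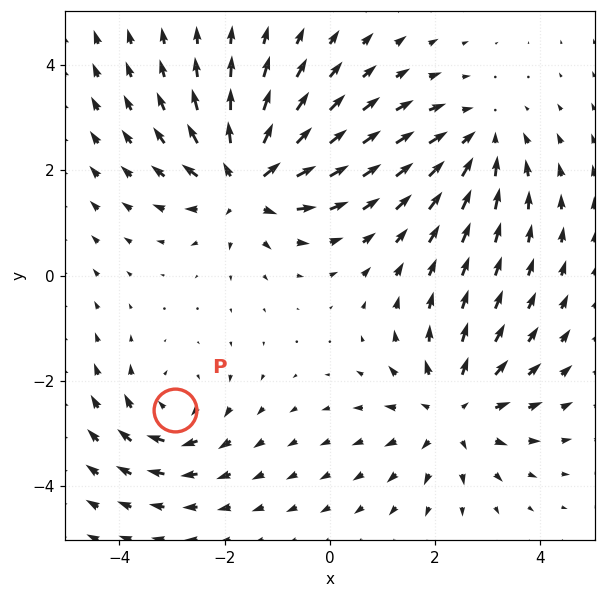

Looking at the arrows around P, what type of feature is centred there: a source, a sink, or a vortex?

vortex

At P (-2.9, -2.6) the arrows circulate clockwise. Divergence ≈0, curl about -4 — near-zero divergence with nonzero curl is a vortex.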